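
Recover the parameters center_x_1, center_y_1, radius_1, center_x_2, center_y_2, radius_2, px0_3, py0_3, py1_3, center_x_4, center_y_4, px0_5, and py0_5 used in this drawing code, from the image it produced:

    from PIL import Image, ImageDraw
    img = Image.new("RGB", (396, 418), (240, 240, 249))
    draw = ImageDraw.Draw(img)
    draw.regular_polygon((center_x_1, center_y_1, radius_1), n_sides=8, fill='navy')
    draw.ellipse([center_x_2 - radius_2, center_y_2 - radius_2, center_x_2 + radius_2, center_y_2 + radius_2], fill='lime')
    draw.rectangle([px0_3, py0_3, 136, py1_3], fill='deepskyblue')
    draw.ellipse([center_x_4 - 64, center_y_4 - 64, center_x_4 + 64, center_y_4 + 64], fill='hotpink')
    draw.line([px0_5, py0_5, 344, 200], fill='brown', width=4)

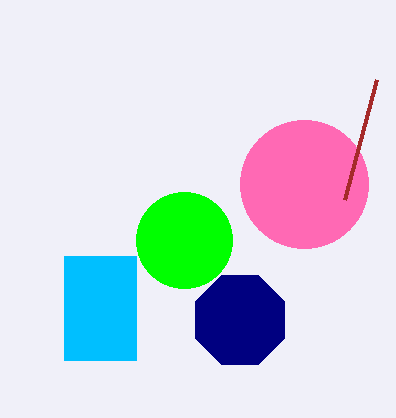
center_x_1 = 240; center_y_1 = 320; radius_1 = 48; center_x_2 = 184; center_y_2 = 240; radius_2 = 48; px0_3 = 64; py0_3 = 256; py1_3 = 360; center_x_4 = 304; center_y_4 = 184; px0_5 = 376; py0_5 = 80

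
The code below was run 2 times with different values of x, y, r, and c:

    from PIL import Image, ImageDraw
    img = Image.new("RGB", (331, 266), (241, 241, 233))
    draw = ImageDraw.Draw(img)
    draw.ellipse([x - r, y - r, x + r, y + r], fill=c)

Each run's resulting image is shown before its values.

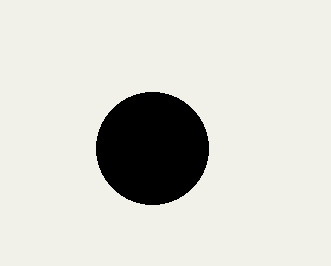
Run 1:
x = 152, y = 148, r = 56, c = 'black'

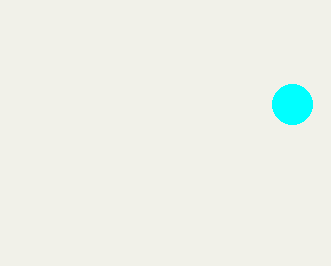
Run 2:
x = 292, y = 104, r = 20, c = 'cyan'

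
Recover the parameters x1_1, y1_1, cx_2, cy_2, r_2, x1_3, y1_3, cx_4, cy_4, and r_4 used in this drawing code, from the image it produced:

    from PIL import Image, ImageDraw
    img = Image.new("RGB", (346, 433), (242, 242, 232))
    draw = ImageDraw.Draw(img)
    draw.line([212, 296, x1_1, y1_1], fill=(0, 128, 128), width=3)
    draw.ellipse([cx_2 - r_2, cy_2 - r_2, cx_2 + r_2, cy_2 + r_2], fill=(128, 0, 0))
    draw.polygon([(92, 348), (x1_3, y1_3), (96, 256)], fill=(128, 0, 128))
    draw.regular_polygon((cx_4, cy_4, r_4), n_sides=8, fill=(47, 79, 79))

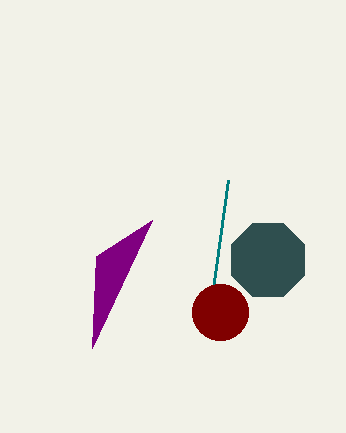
x1_1 = 228, y1_1 = 180, cx_2 = 220, cy_2 = 312, r_2 = 28, x1_3 = 152, y1_3 = 220, cx_4 = 268, cy_4 = 260, r_4 = 40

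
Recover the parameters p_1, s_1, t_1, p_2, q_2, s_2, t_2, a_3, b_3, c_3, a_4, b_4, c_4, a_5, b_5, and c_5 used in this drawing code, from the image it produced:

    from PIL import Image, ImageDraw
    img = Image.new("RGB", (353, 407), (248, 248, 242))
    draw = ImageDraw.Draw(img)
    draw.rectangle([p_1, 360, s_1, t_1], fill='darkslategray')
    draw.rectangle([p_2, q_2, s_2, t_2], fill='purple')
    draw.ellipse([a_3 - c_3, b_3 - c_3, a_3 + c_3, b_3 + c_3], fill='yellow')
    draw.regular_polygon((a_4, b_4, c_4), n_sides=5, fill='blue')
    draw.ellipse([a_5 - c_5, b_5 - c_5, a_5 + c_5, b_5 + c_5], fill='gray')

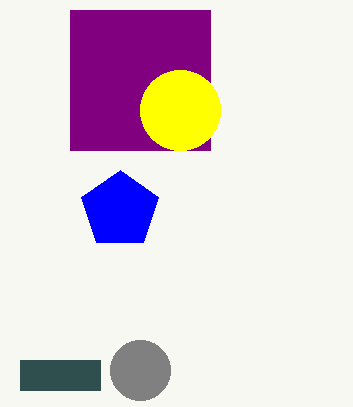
p_1 = 20
s_1 = 100
t_1 = 390
p_2 = 70
q_2 = 10
s_2 = 210
t_2 = 150
a_3 = 180
b_3 = 110
c_3 = 40
a_4 = 120
b_4 = 210
c_4 = 40
a_5 = 140
b_5 = 370
c_5 = 30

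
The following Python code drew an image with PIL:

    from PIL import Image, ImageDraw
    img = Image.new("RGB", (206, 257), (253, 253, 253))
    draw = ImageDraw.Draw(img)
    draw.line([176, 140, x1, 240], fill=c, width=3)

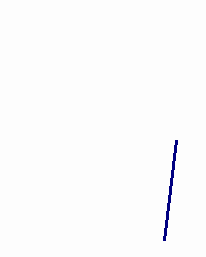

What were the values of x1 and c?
x1 = 164; c = 'navy'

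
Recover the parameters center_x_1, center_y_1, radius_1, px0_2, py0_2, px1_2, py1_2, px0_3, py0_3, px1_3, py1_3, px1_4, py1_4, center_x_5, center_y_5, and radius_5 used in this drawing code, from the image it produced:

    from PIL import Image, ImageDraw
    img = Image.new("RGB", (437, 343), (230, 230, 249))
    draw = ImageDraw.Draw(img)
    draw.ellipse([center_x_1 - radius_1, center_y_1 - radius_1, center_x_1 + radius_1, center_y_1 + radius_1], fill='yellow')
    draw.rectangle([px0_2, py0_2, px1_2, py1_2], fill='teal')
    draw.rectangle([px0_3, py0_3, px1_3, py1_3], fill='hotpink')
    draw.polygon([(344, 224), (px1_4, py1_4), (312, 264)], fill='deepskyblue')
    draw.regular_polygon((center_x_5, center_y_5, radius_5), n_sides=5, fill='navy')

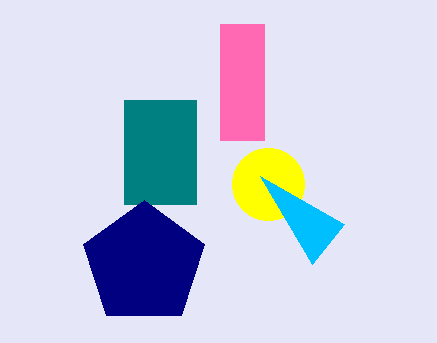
center_x_1 = 268
center_y_1 = 184
radius_1 = 36
px0_2 = 124
py0_2 = 100
px1_2 = 196
py1_2 = 204
px0_3 = 220
py0_3 = 24
px1_3 = 264
py1_3 = 140
px1_4 = 260
py1_4 = 176
center_x_5 = 144
center_y_5 = 264
radius_5 = 64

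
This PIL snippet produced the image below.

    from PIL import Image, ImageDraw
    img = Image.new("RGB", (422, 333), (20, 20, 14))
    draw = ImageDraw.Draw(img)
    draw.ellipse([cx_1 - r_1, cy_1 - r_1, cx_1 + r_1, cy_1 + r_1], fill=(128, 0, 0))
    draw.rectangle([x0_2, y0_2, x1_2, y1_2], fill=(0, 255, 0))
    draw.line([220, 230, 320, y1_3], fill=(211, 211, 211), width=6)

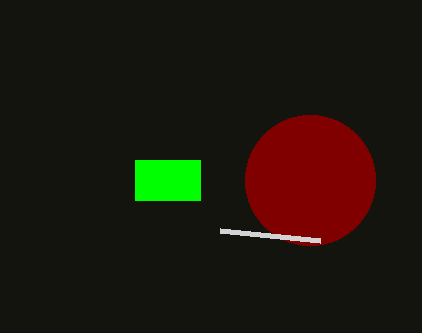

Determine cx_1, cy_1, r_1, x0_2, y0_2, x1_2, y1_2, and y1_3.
cx_1 = 310; cy_1 = 180; r_1 = 65; x0_2 = 135; y0_2 = 160; x1_2 = 200; y1_2 = 200; y1_3 = 240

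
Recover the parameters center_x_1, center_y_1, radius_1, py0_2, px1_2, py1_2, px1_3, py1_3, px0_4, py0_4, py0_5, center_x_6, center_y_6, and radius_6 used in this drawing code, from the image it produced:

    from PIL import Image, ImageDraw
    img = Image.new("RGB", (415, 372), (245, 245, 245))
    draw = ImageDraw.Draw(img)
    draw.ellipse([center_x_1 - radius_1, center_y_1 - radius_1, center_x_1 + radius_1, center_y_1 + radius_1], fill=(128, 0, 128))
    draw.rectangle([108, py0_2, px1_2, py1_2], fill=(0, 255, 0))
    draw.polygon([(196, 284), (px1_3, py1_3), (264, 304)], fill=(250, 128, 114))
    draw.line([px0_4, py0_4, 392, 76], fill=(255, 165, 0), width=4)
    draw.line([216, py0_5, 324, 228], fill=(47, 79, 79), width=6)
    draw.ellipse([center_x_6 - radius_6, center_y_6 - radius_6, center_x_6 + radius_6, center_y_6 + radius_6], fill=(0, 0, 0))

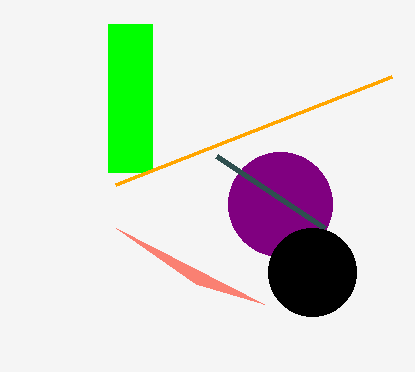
center_x_1 = 280; center_y_1 = 204; radius_1 = 52; py0_2 = 24; px1_2 = 152; py1_2 = 172; px1_3 = 116; py1_3 = 228; px0_4 = 116; py0_4 = 184; py0_5 = 156; center_x_6 = 312; center_y_6 = 272; radius_6 = 44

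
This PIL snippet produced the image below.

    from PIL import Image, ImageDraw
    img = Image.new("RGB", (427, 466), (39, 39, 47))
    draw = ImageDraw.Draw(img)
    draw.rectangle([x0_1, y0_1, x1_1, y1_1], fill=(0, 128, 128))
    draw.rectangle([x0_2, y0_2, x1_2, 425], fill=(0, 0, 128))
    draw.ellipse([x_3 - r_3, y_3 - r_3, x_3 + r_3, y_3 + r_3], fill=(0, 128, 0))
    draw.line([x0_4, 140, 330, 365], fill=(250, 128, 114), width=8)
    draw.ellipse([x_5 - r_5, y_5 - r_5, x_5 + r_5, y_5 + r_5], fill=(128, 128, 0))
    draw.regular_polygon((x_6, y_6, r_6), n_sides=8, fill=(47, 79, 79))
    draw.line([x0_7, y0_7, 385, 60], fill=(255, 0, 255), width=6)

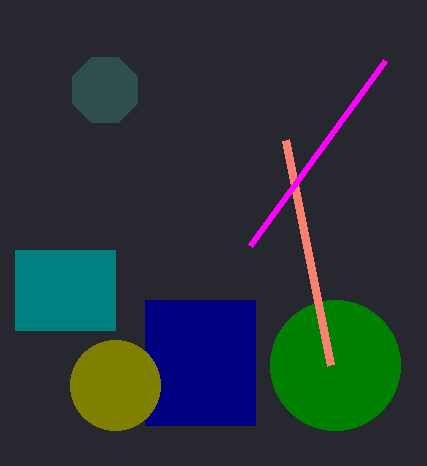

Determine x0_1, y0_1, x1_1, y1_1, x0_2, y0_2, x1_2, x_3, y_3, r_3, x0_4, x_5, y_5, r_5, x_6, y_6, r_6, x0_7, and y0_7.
x0_1 = 15; y0_1 = 250; x1_1 = 115; y1_1 = 330; x0_2 = 145; y0_2 = 300; x1_2 = 255; x_3 = 335; y_3 = 365; r_3 = 65; x0_4 = 285; x_5 = 115; y_5 = 385; r_5 = 45; x_6 = 105; y_6 = 90; r_6 = 35; x0_7 = 250; y0_7 = 245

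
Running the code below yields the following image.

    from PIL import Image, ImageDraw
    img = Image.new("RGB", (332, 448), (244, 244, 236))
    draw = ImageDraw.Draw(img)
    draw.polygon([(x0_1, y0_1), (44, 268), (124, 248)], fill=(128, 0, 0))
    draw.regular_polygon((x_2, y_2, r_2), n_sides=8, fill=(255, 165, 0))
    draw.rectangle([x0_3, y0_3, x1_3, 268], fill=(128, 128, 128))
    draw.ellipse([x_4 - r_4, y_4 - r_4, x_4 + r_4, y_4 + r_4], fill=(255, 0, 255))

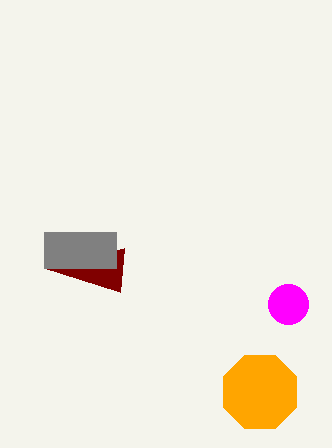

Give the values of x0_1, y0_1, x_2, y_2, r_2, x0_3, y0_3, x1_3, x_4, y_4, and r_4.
x0_1 = 120; y0_1 = 292; x_2 = 260; y_2 = 392; r_2 = 40; x0_3 = 44; y0_3 = 232; x1_3 = 116; x_4 = 288; y_4 = 304; r_4 = 20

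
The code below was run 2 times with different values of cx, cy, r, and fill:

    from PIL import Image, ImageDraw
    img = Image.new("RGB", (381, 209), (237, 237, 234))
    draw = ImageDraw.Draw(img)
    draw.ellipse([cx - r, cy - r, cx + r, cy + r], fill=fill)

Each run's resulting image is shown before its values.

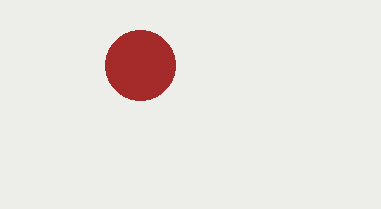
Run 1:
cx = 140; cy = 65; r = 35; fill = 'brown'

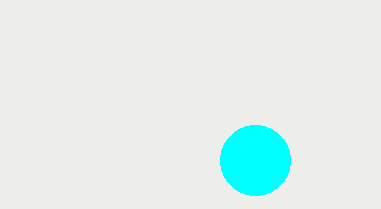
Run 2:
cx = 255; cy = 160; r = 35; fill = 'cyan'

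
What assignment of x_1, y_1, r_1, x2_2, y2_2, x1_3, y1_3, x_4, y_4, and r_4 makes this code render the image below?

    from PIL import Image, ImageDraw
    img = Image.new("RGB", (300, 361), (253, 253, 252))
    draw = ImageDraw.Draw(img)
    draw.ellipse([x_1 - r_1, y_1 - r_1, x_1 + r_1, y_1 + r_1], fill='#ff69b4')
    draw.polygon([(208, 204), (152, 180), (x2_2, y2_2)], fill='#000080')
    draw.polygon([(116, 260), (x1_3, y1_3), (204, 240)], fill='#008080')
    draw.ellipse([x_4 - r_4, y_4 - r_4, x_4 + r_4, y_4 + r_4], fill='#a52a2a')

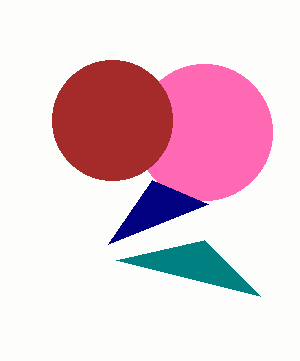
x_1 = 204
y_1 = 132
r_1 = 68
x2_2 = 108
y2_2 = 244
x1_3 = 260
y1_3 = 296
x_4 = 112
y_4 = 120
r_4 = 60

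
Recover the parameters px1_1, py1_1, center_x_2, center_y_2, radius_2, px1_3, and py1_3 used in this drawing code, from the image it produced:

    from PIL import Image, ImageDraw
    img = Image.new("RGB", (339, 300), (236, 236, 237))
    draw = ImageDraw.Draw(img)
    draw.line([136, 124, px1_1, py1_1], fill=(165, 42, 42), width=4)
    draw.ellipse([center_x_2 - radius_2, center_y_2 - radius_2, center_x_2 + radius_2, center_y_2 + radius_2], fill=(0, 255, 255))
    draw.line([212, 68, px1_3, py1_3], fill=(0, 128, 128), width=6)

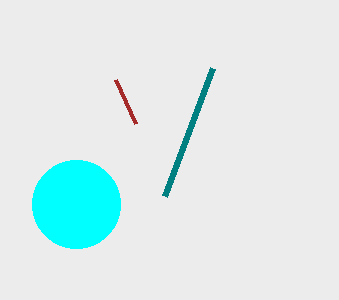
px1_1 = 116, py1_1 = 80, center_x_2 = 76, center_y_2 = 204, radius_2 = 44, px1_3 = 164, py1_3 = 196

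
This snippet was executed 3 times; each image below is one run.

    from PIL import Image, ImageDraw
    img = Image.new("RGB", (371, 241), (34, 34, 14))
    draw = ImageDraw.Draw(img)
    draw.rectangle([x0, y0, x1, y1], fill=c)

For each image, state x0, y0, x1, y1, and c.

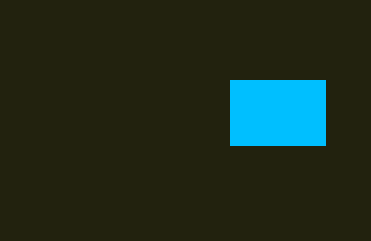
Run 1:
x0 = 230
y0 = 80
x1 = 325
y1 = 145
c = 'deepskyblue'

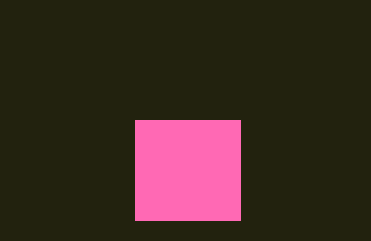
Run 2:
x0 = 135, y0 = 120, x1 = 240, y1 = 220, c = 'hotpink'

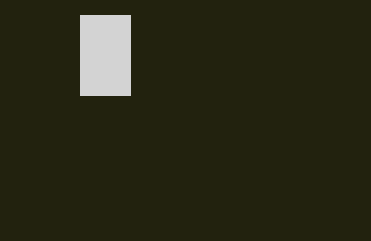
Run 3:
x0 = 80, y0 = 15, x1 = 130, y1 = 95, c = 'lightgray'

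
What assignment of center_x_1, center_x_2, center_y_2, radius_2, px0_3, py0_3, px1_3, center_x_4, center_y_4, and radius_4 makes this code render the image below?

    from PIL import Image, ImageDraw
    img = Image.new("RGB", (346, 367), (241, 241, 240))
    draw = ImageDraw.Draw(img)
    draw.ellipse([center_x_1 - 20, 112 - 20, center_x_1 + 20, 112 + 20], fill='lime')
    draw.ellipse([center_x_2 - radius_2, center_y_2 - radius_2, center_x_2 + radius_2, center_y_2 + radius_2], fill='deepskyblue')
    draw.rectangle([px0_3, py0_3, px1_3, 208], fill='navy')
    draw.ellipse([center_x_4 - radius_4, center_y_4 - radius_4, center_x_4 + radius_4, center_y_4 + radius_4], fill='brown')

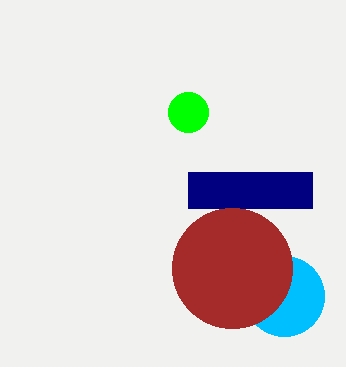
center_x_1 = 188, center_x_2 = 284, center_y_2 = 296, radius_2 = 40, px0_3 = 188, py0_3 = 172, px1_3 = 312, center_x_4 = 232, center_y_4 = 268, radius_4 = 60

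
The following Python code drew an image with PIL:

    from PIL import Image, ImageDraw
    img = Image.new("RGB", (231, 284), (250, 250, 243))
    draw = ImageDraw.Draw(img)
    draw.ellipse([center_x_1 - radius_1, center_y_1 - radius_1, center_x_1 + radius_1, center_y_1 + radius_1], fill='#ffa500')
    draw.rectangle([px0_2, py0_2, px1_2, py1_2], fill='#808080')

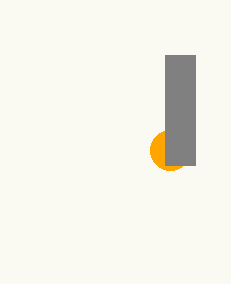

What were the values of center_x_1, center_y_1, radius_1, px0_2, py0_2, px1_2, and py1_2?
center_x_1 = 170; center_y_1 = 150; radius_1 = 20; px0_2 = 165; py0_2 = 55; px1_2 = 195; py1_2 = 165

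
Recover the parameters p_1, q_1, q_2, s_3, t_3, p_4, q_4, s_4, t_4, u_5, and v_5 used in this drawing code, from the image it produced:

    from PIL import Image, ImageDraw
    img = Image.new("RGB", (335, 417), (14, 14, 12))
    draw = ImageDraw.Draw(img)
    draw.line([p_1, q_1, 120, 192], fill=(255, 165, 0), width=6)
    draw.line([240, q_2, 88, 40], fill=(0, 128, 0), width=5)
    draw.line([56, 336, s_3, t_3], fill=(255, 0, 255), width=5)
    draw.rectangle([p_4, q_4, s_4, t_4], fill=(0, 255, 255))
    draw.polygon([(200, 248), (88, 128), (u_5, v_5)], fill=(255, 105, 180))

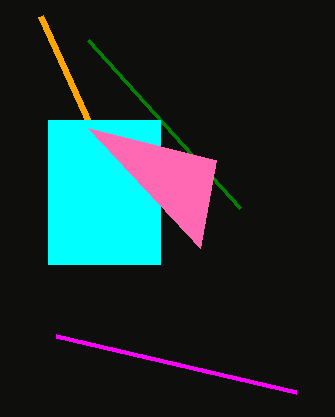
p_1 = 40; q_1 = 16; q_2 = 208; s_3 = 296; t_3 = 392; p_4 = 48; q_4 = 120; s_4 = 160; t_4 = 264; u_5 = 216; v_5 = 160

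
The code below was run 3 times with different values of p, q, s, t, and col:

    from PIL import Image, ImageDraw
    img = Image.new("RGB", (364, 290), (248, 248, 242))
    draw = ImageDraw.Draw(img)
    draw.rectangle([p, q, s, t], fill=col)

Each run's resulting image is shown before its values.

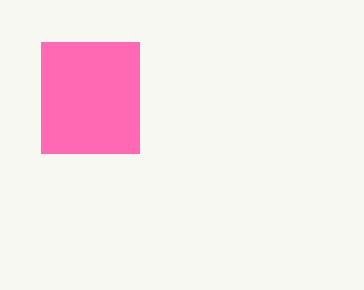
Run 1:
p = 41, q = 42, s = 139, t = 153, col = 'hotpink'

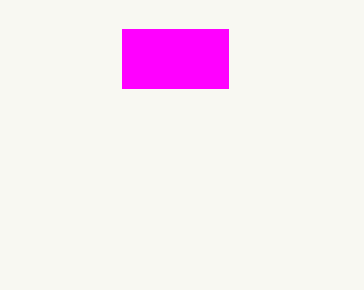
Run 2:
p = 122
q = 29
s = 228
t = 88
col = 'magenta'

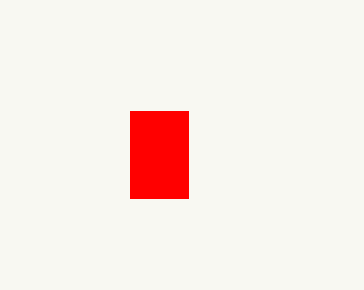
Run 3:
p = 130; q = 111; s = 188; t = 198; col = 'red'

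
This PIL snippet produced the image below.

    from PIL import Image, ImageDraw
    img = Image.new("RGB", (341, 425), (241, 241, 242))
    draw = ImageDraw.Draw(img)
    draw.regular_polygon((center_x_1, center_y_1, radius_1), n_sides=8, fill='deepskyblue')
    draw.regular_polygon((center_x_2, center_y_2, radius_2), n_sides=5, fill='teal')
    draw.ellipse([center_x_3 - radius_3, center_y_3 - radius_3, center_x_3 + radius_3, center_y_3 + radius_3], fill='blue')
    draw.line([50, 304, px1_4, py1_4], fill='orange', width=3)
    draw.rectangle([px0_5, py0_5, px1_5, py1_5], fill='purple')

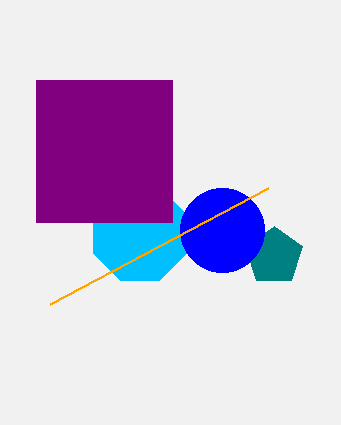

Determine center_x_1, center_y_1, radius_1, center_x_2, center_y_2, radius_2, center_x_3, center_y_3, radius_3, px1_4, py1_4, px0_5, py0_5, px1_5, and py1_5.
center_x_1 = 140; center_y_1 = 234; radius_1 = 50; center_x_2 = 274; center_y_2 = 256; radius_2 = 30; center_x_3 = 222; center_y_3 = 230; radius_3 = 42; px1_4 = 268; py1_4 = 188; px0_5 = 36; py0_5 = 80; px1_5 = 172; py1_5 = 222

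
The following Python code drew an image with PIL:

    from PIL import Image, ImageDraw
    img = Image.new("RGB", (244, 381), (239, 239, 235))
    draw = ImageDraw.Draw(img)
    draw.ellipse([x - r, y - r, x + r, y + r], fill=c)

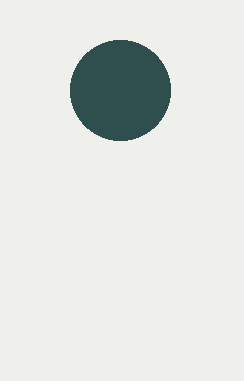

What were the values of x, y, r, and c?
x = 120
y = 90
r = 50
c = 'darkslategray'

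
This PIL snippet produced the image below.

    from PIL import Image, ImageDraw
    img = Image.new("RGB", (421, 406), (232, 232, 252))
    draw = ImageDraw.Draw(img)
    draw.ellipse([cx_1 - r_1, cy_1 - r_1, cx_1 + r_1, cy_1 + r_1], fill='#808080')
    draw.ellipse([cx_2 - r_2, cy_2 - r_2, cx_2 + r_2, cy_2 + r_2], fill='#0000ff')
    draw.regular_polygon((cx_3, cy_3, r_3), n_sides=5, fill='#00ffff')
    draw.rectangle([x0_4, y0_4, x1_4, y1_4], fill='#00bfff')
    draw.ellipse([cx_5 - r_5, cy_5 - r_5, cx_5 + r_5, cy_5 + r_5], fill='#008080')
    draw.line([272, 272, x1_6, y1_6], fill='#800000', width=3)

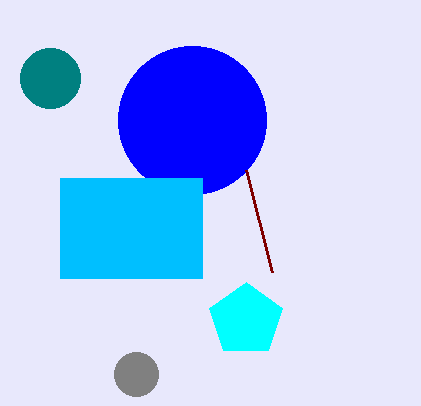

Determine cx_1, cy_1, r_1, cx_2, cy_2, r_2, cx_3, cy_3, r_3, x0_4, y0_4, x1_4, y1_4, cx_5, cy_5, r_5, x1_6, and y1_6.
cx_1 = 136, cy_1 = 374, r_1 = 22, cx_2 = 192, cy_2 = 120, r_2 = 74, cx_3 = 246, cy_3 = 320, r_3 = 38, x0_4 = 60, y0_4 = 178, x1_4 = 202, y1_4 = 278, cx_5 = 50, cy_5 = 78, r_5 = 30, x1_6 = 246, y1_6 = 170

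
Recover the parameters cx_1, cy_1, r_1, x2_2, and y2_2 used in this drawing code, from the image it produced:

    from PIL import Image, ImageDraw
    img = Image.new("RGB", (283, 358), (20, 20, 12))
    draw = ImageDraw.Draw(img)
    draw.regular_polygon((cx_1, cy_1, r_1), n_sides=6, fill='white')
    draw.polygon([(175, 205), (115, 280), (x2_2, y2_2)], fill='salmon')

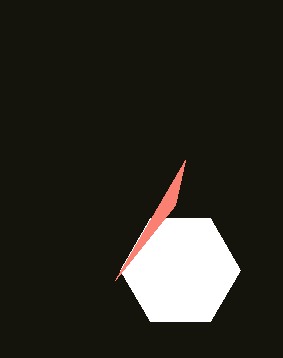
cx_1 = 180, cy_1 = 270, r_1 = 60, x2_2 = 185, y2_2 = 160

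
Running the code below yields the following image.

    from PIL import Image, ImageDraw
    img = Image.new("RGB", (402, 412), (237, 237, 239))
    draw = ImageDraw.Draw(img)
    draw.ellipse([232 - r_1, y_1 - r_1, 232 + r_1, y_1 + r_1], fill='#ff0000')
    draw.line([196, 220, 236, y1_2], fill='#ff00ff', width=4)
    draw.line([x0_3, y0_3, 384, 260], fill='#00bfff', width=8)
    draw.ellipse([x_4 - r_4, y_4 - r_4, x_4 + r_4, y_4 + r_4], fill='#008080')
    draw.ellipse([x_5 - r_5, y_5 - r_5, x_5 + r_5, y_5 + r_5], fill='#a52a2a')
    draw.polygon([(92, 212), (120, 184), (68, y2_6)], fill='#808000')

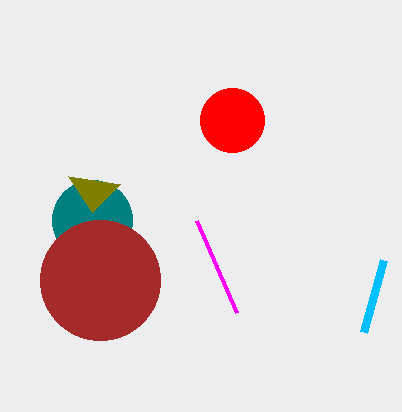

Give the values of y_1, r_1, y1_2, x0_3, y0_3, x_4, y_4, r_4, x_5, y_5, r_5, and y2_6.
y_1 = 120; r_1 = 32; y1_2 = 312; x0_3 = 364; y0_3 = 332; x_4 = 92; y_4 = 220; r_4 = 40; x_5 = 100; y_5 = 280; r_5 = 60; y2_6 = 176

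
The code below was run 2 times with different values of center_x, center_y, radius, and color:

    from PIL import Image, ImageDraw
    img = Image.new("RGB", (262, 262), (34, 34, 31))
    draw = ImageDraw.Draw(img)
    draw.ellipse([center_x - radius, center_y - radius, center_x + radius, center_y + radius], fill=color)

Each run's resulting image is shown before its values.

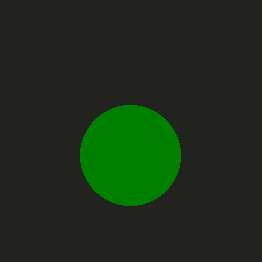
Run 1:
center_x = 130
center_y = 155
radius = 50
color = 'green'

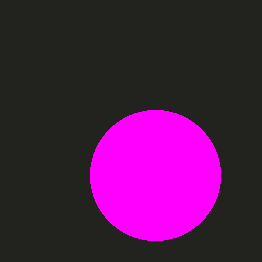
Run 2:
center_x = 155; center_y = 175; radius = 65; color = 'magenta'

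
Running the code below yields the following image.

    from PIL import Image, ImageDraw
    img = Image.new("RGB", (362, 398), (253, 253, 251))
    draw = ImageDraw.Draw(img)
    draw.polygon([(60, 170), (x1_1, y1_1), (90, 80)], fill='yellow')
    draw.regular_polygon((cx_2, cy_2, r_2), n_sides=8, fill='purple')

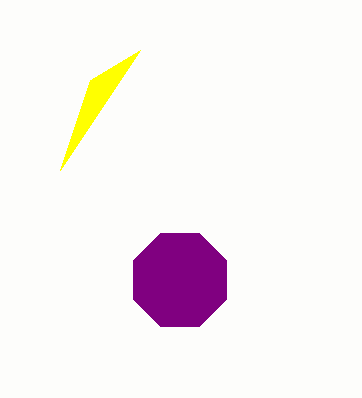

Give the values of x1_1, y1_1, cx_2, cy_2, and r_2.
x1_1 = 140, y1_1 = 50, cx_2 = 180, cy_2 = 280, r_2 = 50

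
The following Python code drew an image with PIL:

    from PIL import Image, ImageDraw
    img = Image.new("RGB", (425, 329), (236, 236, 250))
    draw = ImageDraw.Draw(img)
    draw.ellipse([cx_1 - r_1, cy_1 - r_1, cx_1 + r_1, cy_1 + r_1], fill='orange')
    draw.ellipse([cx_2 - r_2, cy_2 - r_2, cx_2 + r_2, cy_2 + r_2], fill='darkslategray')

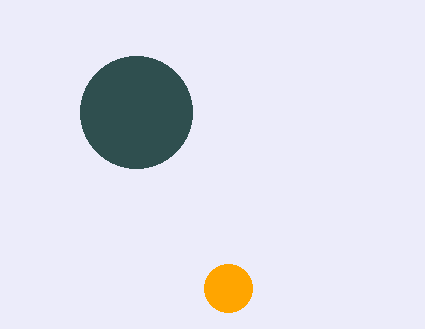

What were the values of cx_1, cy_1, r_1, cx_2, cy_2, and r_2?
cx_1 = 228, cy_1 = 288, r_1 = 24, cx_2 = 136, cy_2 = 112, r_2 = 56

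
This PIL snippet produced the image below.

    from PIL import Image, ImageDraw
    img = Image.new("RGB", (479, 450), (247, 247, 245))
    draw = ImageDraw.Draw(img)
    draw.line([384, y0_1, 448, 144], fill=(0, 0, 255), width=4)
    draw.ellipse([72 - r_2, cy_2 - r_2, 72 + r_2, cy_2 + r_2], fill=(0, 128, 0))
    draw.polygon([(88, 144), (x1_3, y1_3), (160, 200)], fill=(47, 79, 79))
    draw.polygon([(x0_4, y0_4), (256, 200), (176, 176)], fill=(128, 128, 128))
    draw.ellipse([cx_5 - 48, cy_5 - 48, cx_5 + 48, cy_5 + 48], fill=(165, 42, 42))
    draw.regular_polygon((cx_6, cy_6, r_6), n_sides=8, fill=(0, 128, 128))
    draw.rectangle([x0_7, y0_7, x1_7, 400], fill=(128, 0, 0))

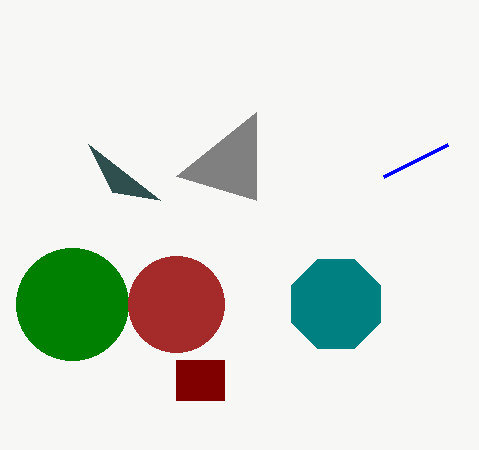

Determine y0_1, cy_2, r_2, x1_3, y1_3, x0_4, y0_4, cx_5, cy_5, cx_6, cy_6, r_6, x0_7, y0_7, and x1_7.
y0_1 = 176
cy_2 = 304
r_2 = 56
x1_3 = 112
y1_3 = 192
x0_4 = 256
y0_4 = 112
cx_5 = 176
cy_5 = 304
cx_6 = 336
cy_6 = 304
r_6 = 48
x0_7 = 176
y0_7 = 360
x1_7 = 224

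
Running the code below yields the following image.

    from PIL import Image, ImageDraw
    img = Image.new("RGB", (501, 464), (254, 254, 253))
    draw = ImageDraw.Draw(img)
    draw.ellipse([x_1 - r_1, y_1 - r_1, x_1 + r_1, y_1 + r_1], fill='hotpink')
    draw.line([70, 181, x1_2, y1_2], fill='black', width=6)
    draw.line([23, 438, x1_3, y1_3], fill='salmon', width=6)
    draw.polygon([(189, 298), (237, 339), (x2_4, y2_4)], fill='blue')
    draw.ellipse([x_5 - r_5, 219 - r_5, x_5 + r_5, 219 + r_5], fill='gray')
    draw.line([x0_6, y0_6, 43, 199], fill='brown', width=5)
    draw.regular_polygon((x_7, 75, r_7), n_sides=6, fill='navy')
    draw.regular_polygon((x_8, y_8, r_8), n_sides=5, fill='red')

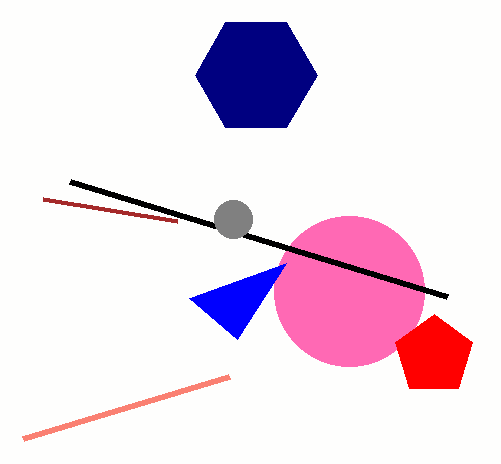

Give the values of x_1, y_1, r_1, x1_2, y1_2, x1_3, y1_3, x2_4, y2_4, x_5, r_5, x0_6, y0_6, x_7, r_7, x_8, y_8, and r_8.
x_1 = 349; y_1 = 291; r_1 = 75; x1_2 = 447; y1_2 = 296; x1_3 = 229; y1_3 = 376; x2_4 = 286; y2_4 = 263; x_5 = 233; r_5 = 19; x0_6 = 177; y0_6 = 221; x_7 = 256; r_7 = 61; x_8 = 434; y_8 = 355; r_8 = 41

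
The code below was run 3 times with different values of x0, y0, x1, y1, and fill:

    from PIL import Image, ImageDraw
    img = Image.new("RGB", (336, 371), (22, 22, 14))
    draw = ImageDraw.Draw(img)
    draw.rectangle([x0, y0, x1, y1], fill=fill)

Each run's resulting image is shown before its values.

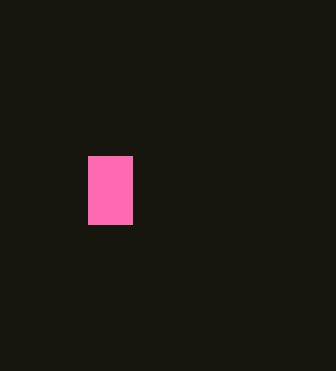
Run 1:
x0 = 88, y0 = 156, x1 = 132, y1 = 224, fill = 'hotpink'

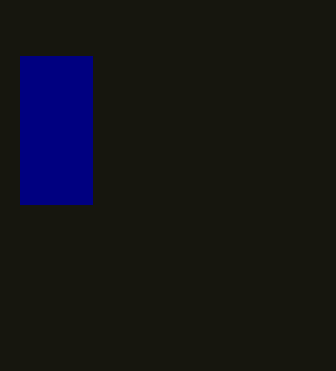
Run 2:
x0 = 20
y0 = 56
x1 = 92
y1 = 204
fill = 'navy'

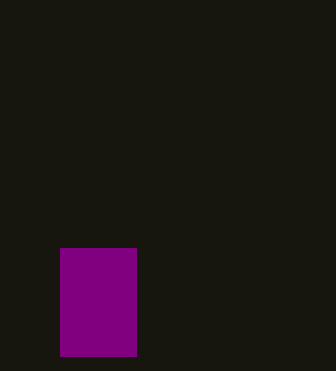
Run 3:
x0 = 60, y0 = 248, x1 = 136, y1 = 356, fill = 'purple'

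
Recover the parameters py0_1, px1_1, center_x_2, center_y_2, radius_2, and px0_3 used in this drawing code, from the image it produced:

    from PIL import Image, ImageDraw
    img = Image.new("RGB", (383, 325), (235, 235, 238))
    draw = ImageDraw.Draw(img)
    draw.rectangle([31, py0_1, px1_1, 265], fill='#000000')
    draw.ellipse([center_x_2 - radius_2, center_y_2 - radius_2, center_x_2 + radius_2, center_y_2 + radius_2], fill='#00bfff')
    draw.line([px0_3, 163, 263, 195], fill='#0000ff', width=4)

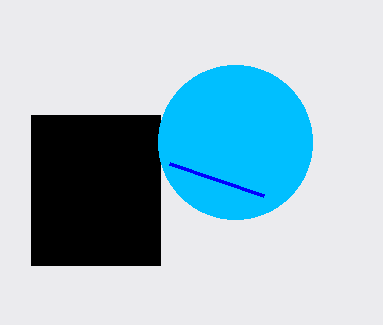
py0_1 = 115, px1_1 = 160, center_x_2 = 235, center_y_2 = 142, radius_2 = 77, px0_3 = 169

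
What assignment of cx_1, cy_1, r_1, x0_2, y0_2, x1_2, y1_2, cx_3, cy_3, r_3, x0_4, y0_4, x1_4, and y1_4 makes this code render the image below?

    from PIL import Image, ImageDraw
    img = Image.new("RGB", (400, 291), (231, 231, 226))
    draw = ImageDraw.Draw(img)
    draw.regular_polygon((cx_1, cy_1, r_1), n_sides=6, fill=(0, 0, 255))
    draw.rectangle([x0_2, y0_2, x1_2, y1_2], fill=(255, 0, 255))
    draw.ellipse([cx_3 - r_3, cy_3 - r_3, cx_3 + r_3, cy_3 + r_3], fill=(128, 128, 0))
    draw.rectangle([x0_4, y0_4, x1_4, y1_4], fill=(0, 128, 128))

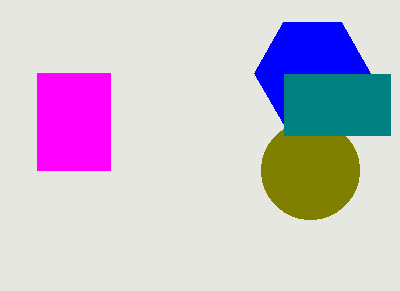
cx_1 = 312; cy_1 = 73; r_1 = 58; x0_2 = 37; y0_2 = 73; x1_2 = 110; y1_2 = 170; cx_3 = 310; cy_3 = 170; r_3 = 49; x0_4 = 284; y0_4 = 74; x1_4 = 390; y1_4 = 135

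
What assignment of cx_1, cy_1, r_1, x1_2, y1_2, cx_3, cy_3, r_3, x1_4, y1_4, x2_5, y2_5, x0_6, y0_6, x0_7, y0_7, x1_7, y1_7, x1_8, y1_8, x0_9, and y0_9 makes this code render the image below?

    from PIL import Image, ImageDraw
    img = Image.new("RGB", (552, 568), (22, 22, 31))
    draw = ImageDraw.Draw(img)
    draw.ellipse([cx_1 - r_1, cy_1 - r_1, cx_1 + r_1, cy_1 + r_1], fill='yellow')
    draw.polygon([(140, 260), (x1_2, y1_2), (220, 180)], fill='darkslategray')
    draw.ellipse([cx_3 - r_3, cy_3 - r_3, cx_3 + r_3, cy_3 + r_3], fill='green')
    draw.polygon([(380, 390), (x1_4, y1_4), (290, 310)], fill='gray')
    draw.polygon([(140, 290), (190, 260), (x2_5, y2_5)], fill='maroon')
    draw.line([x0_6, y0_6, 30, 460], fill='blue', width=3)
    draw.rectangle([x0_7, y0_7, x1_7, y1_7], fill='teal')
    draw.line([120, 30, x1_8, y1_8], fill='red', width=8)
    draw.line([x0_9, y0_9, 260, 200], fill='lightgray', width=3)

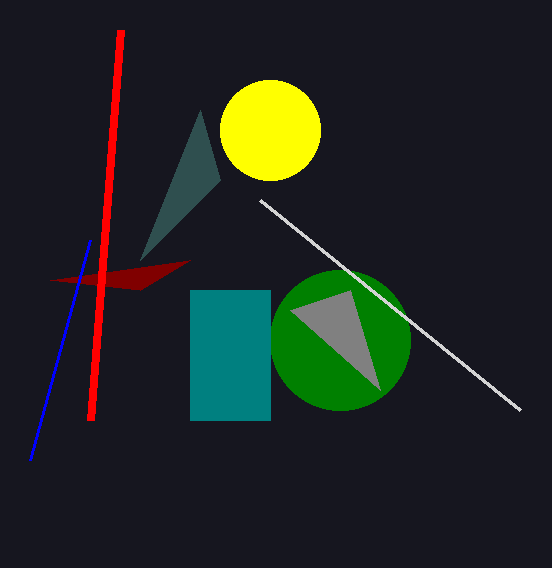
cx_1 = 270
cy_1 = 130
r_1 = 50
x1_2 = 200
y1_2 = 110
cx_3 = 340
cy_3 = 340
r_3 = 70
x1_4 = 350
y1_4 = 290
x2_5 = 50
y2_5 = 280
x0_6 = 90
y0_6 = 240
x0_7 = 190
y0_7 = 290
x1_7 = 270
y1_7 = 420
x1_8 = 90
y1_8 = 420
x0_9 = 520
y0_9 = 410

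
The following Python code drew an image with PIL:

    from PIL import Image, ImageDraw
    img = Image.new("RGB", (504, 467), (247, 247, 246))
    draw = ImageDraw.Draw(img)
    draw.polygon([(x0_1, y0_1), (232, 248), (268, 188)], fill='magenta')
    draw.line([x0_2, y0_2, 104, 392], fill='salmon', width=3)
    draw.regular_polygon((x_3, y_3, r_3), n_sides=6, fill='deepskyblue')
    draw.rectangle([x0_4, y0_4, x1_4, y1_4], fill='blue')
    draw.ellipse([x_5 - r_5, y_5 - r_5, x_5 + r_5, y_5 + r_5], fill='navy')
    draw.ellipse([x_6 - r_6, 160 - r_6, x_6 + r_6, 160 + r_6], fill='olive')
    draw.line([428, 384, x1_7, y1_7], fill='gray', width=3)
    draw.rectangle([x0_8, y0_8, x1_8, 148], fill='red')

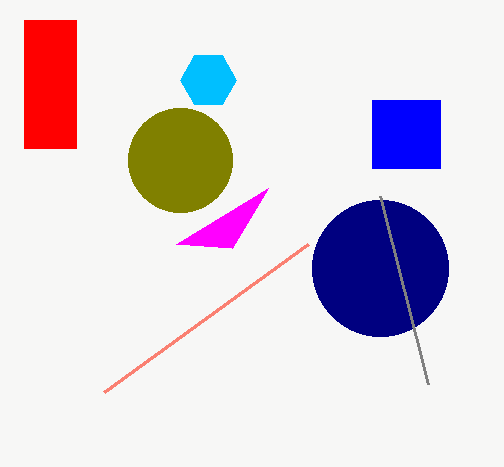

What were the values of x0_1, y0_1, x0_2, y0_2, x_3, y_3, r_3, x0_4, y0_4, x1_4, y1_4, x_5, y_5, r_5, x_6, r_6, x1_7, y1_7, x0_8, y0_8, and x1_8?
x0_1 = 176, y0_1 = 244, x0_2 = 308, y0_2 = 244, x_3 = 208, y_3 = 80, r_3 = 28, x0_4 = 372, y0_4 = 100, x1_4 = 440, y1_4 = 168, x_5 = 380, y_5 = 268, r_5 = 68, x_6 = 180, r_6 = 52, x1_7 = 380, y1_7 = 196, x0_8 = 24, y0_8 = 20, x1_8 = 76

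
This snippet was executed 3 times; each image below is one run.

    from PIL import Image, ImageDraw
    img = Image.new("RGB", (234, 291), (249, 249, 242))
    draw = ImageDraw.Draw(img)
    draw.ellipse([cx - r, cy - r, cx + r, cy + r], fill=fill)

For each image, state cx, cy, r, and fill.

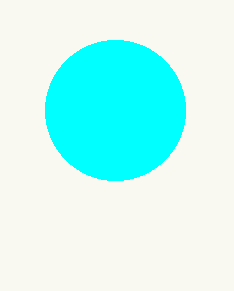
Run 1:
cx = 115
cy = 110
r = 70
fill = 'cyan'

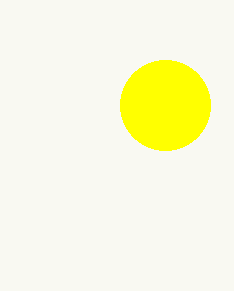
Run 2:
cx = 165; cy = 105; r = 45; fill = 'yellow'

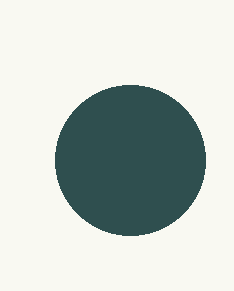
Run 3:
cx = 130, cy = 160, r = 75, fill = 'darkslategray'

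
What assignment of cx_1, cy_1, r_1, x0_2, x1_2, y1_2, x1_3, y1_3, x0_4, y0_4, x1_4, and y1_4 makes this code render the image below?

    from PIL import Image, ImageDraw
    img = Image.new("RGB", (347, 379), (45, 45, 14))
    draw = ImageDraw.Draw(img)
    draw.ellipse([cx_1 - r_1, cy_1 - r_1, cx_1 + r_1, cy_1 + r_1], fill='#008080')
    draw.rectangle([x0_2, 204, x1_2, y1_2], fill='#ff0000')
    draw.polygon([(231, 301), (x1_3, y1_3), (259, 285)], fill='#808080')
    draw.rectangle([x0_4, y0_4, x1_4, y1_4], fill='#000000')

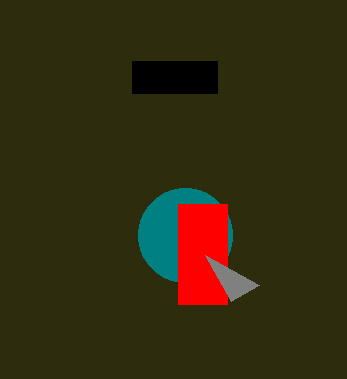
cx_1 = 185
cy_1 = 235
r_1 = 47
x0_2 = 178
x1_2 = 227
y1_2 = 304
x1_3 = 205
y1_3 = 255
x0_4 = 132
y0_4 = 61
x1_4 = 217
y1_4 = 93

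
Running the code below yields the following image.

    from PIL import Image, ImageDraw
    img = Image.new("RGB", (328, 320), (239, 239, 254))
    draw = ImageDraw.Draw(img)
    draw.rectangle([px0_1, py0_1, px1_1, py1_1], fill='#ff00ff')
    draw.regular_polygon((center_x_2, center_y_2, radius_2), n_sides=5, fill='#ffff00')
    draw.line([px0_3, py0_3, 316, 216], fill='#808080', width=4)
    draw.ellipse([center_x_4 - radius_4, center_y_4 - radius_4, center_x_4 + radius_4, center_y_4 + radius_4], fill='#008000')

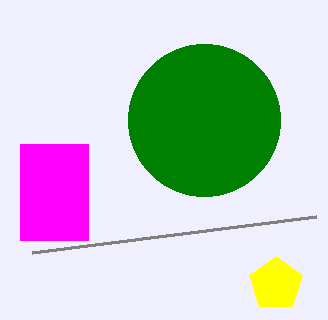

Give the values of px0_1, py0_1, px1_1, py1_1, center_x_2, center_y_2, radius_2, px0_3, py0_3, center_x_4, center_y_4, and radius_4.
px0_1 = 20, py0_1 = 144, px1_1 = 88, py1_1 = 240, center_x_2 = 276, center_y_2 = 284, radius_2 = 28, px0_3 = 32, py0_3 = 252, center_x_4 = 204, center_y_4 = 120, radius_4 = 76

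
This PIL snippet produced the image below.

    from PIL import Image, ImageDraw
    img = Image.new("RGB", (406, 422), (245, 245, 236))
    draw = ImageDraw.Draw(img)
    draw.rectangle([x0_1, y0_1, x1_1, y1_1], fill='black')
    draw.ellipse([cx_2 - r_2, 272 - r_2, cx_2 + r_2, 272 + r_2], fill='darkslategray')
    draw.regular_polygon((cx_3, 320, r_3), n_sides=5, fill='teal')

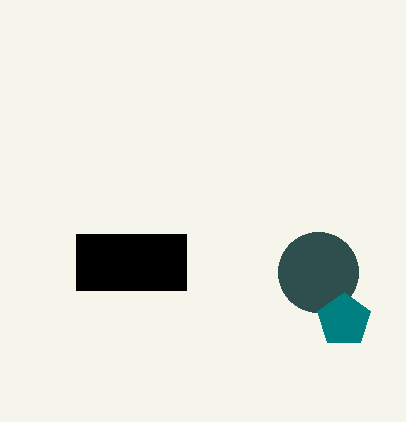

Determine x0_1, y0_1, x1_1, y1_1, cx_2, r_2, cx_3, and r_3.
x0_1 = 76; y0_1 = 234; x1_1 = 186; y1_1 = 290; cx_2 = 318; r_2 = 40; cx_3 = 344; r_3 = 28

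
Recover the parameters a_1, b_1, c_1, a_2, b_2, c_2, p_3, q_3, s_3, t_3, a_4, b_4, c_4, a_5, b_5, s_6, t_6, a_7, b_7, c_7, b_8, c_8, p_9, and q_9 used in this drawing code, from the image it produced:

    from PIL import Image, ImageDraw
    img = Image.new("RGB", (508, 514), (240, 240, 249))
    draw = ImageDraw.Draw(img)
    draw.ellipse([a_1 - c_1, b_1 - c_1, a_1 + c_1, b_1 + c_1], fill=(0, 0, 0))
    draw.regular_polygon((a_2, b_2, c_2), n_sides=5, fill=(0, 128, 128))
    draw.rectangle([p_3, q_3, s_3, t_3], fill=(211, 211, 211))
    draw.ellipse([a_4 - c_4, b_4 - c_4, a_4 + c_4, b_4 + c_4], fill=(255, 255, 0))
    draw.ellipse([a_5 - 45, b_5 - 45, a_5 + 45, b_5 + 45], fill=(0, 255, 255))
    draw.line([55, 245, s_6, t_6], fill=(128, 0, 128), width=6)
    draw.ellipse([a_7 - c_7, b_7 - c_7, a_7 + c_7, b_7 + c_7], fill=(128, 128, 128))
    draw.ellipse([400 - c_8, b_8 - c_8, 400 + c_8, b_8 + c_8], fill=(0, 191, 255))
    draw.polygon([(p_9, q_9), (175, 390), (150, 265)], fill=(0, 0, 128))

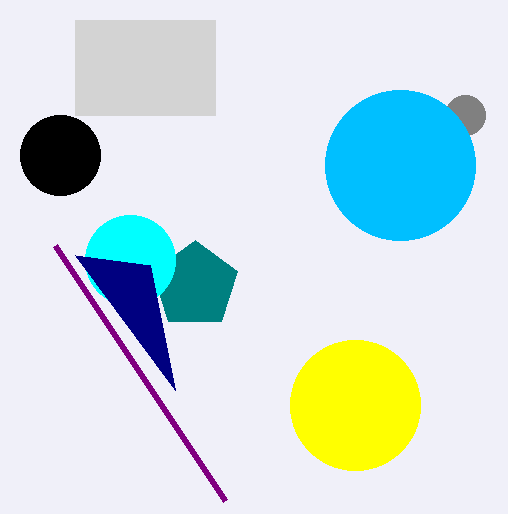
a_1 = 60, b_1 = 155, c_1 = 40, a_2 = 195, b_2 = 285, c_2 = 45, p_3 = 75, q_3 = 20, s_3 = 215, t_3 = 115, a_4 = 355, b_4 = 405, c_4 = 65, a_5 = 130, b_5 = 260, s_6 = 225, t_6 = 500, a_7 = 465, b_7 = 115, c_7 = 20, b_8 = 165, c_8 = 75, p_9 = 75, q_9 = 255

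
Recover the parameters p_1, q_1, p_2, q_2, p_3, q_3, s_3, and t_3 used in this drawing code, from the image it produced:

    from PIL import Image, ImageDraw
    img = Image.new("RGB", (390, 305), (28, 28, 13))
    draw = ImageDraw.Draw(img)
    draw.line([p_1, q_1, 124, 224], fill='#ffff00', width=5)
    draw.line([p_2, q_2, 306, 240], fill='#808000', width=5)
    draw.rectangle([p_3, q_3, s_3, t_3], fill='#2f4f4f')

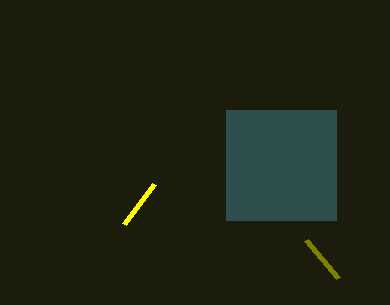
p_1 = 154
q_1 = 184
p_2 = 338
q_2 = 278
p_3 = 226
q_3 = 110
s_3 = 336
t_3 = 220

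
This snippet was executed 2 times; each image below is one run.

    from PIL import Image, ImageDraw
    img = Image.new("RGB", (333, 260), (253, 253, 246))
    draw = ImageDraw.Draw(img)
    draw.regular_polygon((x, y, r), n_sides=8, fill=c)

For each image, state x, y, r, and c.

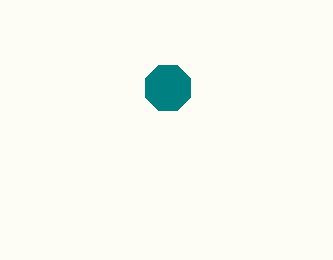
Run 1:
x = 168
y = 88
r = 24
c = 'teal'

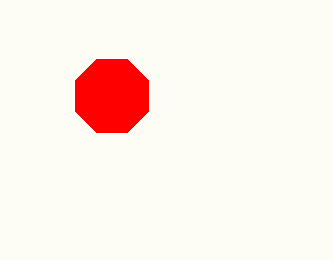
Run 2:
x = 112; y = 96; r = 40; c = 'red'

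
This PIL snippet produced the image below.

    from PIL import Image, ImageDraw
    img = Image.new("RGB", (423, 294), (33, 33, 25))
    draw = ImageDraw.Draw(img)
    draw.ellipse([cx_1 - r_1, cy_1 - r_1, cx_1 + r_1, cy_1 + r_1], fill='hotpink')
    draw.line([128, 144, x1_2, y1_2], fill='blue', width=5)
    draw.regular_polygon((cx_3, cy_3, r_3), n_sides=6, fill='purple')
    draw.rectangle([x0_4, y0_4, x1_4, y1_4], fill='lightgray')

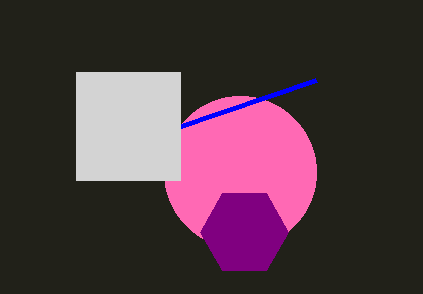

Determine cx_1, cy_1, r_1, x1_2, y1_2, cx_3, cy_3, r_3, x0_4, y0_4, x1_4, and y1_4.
cx_1 = 240
cy_1 = 172
r_1 = 76
x1_2 = 316
y1_2 = 80
cx_3 = 244
cy_3 = 232
r_3 = 44
x0_4 = 76
y0_4 = 72
x1_4 = 180
y1_4 = 180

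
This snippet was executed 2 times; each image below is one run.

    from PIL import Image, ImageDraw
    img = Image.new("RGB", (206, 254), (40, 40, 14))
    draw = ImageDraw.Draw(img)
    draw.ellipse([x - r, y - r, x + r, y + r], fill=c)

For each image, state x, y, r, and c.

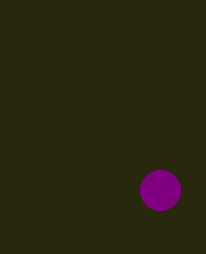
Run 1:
x = 160; y = 190; r = 20; c = 'purple'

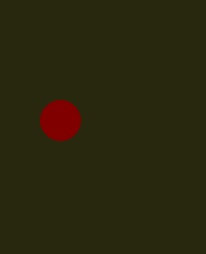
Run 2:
x = 60; y = 120; r = 20; c = 'maroon'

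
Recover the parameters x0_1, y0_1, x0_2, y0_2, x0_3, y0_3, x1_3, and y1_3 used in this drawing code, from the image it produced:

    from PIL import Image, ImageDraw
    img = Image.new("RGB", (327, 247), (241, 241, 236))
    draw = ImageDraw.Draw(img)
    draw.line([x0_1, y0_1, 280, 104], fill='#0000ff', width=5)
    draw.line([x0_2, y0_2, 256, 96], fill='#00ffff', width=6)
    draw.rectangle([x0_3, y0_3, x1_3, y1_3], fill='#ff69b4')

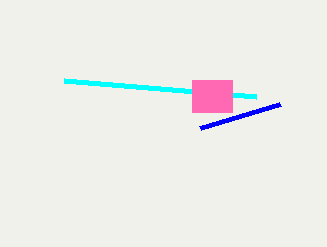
x0_1 = 200; y0_1 = 128; x0_2 = 64; y0_2 = 80; x0_3 = 192; y0_3 = 80; x1_3 = 232; y1_3 = 112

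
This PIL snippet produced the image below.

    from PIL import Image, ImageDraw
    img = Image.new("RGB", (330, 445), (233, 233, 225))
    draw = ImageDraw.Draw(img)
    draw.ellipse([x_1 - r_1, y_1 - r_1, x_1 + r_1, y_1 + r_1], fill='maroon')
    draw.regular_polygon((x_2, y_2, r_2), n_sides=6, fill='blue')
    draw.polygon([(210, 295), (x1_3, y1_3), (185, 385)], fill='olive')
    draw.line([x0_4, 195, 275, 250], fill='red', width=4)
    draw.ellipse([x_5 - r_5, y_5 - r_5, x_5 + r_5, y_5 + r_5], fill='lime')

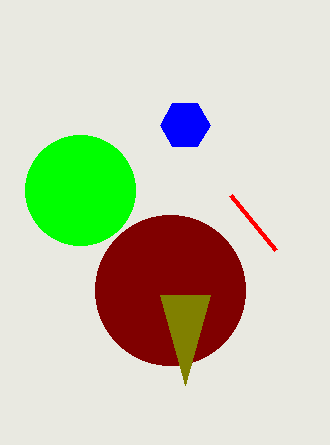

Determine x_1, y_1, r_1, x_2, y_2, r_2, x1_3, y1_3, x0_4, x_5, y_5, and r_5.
x_1 = 170; y_1 = 290; r_1 = 75; x_2 = 185; y_2 = 125; r_2 = 25; x1_3 = 160; y1_3 = 295; x0_4 = 230; x_5 = 80; y_5 = 190; r_5 = 55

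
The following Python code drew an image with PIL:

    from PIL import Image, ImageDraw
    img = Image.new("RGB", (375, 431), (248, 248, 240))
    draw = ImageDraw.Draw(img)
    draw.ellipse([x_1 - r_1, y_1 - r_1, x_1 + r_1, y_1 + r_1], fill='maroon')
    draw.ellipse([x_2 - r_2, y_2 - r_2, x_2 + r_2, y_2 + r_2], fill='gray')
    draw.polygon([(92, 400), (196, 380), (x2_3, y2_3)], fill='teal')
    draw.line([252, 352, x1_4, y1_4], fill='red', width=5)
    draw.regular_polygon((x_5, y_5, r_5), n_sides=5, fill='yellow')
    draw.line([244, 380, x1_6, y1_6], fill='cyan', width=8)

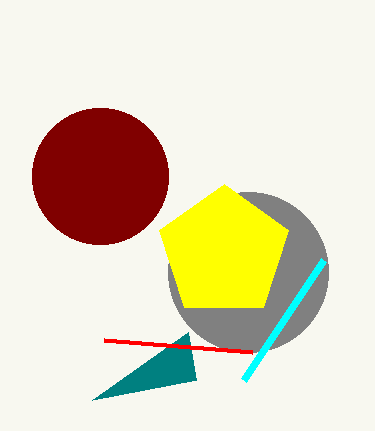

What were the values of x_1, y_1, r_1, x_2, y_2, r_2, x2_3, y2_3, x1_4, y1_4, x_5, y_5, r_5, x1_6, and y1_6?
x_1 = 100, y_1 = 176, r_1 = 68, x_2 = 248, y_2 = 272, r_2 = 80, x2_3 = 188, y2_3 = 332, x1_4 = 104, y1_4 = 340, x_5 = 224, y_5 = 252, r_5 = 68, x1_6 = 324, y1_6 = 260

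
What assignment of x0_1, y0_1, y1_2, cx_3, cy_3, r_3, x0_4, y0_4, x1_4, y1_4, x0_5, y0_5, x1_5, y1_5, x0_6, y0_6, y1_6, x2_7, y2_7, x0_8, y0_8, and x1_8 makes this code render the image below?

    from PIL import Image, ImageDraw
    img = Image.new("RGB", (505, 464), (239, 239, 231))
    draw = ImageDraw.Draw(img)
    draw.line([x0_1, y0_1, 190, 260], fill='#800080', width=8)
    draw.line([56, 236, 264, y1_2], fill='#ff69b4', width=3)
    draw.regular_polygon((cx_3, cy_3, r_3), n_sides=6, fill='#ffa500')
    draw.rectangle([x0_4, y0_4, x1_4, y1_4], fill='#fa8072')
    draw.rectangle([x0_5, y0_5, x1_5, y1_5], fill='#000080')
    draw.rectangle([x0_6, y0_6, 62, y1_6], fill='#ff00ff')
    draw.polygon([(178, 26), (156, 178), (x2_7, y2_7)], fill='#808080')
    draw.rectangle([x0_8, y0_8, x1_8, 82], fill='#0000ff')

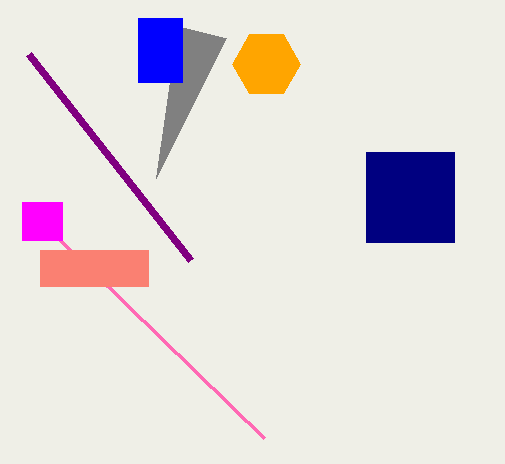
x0_1 = 28, y0_1 = 54, y1_2 = 438, cx_3 = 266, cy_3 = 64, r_3 = 34, x0_4 = 40, y0_4 = 250, x1_4 = 148, y1_4 = 286, x0_5 = 366, y0_5 = 152, x1_5 = 454, y1_5 = 242, x0_6 = 22, y0_6 = 202, y1_6 = 240, x2_7 = 226, y2_7 = 38, x0_8 = 138, y0_8 = 18, x1_8 = 182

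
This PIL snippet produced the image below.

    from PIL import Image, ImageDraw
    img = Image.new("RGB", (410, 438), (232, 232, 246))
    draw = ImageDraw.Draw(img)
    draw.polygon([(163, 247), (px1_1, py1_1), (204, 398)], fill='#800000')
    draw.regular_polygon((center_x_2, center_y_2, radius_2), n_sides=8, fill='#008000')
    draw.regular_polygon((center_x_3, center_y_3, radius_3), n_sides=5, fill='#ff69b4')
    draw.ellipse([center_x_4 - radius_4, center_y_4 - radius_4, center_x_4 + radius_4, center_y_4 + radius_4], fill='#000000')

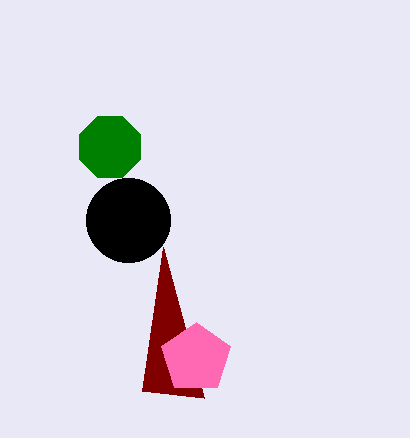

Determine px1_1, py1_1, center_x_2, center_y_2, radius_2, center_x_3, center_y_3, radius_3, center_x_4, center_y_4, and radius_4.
px1_1 = 142
py1_1 = 391
center_x_2 = 110
center_y_2 = 147
radius_2 = 33
center_x_3 = 196
center_y_3 = 358
radius_3 = 36
center_x_4 = 128
center_y_4 = 220
radius_4 = 42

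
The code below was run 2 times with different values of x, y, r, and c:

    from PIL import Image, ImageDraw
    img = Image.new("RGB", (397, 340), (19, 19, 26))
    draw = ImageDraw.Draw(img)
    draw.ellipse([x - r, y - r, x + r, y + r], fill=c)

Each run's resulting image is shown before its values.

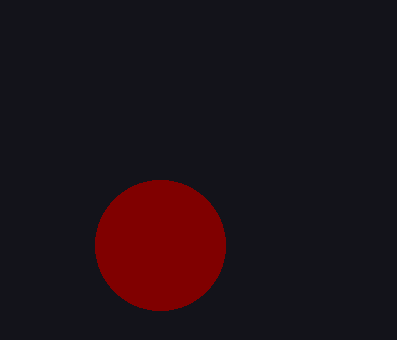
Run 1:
x = 160; y = 245; r = 65; c = 'maroon'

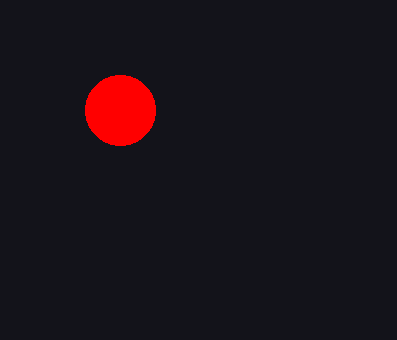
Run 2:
x = 120; y = 110; r = 35; c = 'red'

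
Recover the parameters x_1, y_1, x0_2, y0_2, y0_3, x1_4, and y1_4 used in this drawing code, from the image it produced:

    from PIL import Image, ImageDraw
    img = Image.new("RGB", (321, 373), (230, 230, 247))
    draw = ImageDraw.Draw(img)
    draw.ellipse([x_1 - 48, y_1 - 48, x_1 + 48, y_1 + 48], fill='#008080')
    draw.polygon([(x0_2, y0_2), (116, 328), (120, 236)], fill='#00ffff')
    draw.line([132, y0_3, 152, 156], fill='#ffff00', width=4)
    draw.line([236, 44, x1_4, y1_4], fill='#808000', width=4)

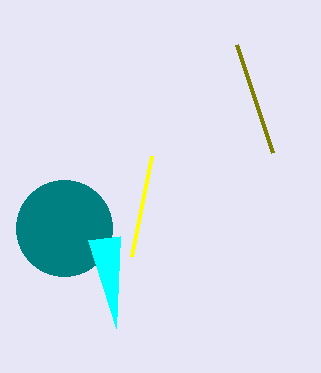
x_1 = 64, y_1 = 228, x0_2 = 88, y0_2 = 240, y0_3 = 256, x1_4 = 272, y1_4 = 152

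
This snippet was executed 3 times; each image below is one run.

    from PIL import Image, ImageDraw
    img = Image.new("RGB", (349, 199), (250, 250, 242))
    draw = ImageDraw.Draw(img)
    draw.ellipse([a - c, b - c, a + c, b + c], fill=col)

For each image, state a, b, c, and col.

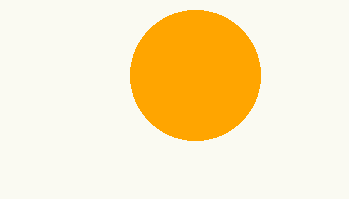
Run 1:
a = 195, b = 75, c = 65, col = 'orange'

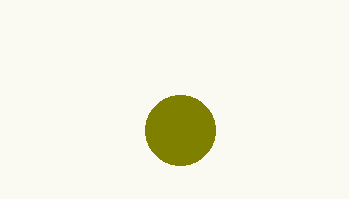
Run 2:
a = 180; b = 130; c = 35; col = 'olive'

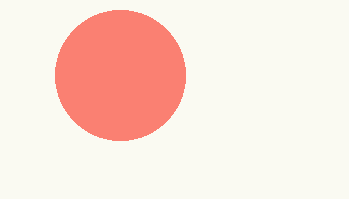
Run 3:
a = 120; b = 75; c = 65; col = 'salmon'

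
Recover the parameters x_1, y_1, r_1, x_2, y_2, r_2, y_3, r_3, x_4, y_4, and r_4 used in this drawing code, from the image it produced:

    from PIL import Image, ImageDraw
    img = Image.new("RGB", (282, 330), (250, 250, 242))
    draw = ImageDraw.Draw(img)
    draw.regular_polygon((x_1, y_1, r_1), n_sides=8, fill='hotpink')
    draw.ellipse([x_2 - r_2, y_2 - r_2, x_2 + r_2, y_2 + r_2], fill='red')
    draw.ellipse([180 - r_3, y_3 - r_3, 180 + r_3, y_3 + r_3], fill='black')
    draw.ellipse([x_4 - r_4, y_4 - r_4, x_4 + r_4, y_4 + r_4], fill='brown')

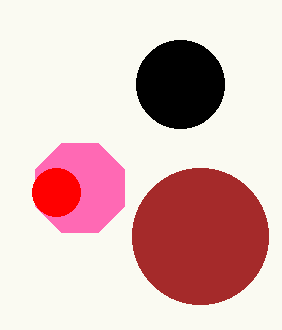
x_1 = 80, y_1 = 188, r_1 = 48, x_2 = 56, y_2 = 192, r_2 = 24, y_3 = 84, r_3 = 44, x_4 = 200, y_4 = 236, r_4 = 68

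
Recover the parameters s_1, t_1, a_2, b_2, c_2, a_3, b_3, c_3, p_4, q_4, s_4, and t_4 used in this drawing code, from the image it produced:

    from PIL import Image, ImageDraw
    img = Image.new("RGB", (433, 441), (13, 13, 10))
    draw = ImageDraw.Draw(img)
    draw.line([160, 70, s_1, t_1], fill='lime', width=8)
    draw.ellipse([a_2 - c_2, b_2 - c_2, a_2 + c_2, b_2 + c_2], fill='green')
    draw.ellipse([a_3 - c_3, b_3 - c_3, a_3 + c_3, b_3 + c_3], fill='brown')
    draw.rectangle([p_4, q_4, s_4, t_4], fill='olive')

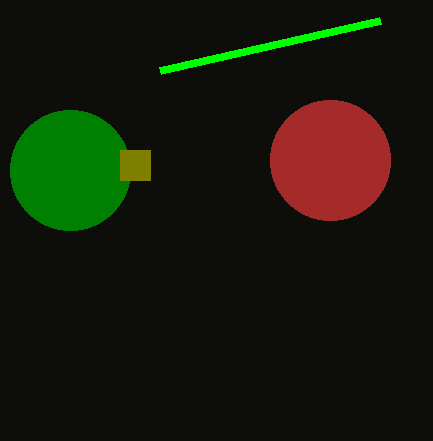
s_1 = 380; t_1 = 20; a_2 = 70; b_2 = 170; c_2 = 60; a_3 = 330; b_3 = 160; c_3 = 60; p_4 = 120; q_4 = 150; s_4 = 150; t_4 = 180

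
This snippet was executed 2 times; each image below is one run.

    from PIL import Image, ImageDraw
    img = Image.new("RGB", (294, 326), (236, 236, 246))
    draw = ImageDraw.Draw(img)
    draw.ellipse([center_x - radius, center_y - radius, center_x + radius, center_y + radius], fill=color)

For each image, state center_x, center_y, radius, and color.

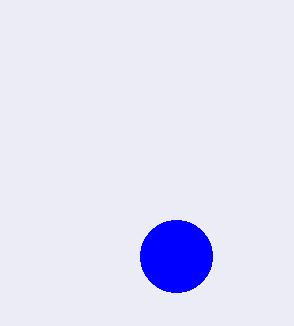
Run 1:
center_x = 176; center_y = 256; radius = 36; color = 'blue'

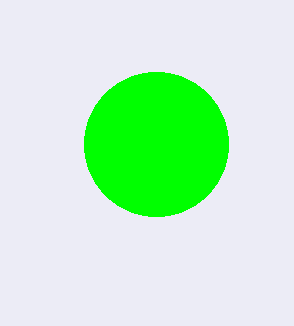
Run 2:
center_x = 156
center_y = 144
radius = 72
color = 'lime'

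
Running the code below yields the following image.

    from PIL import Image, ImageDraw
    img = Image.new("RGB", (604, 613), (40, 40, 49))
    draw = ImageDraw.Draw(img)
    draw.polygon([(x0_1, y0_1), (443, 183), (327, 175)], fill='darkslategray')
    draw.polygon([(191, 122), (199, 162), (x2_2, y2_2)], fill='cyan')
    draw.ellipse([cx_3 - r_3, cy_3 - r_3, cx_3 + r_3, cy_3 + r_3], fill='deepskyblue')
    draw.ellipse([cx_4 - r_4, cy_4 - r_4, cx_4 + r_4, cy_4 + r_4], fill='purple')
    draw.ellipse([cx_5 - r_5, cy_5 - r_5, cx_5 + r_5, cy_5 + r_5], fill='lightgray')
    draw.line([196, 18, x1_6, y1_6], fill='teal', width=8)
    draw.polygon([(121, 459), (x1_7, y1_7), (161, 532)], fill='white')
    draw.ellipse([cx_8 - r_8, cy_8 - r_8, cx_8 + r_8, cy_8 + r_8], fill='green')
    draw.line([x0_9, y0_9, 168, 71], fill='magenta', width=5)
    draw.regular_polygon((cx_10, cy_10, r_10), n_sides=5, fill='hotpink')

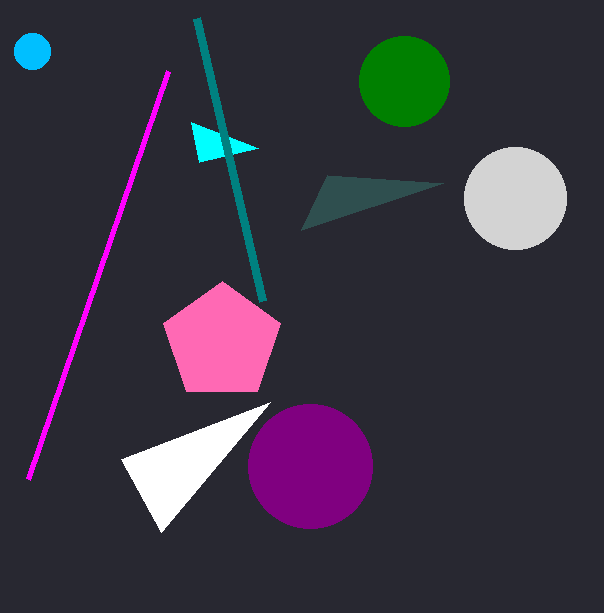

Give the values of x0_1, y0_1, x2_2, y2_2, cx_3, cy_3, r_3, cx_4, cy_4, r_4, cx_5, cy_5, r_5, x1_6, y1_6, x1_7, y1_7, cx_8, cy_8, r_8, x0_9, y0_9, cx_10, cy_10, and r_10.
x0_1 = 301; y0_1 = 230; x2_2 = 258; y2_2 = 148; cx_3 = 32; cy_3 = 51; r_3 = 18; cx_4 = 310; cy_4 = 466; r_4 = 62; cx_5 = 515; cy_5 = 198; r_5 = 51; x1_6 = 262; y1_6 = 301; x1_7 = 270; y1_7 = 402; cx_8 = 404; cy_8 = 81; r_8 = 45; x0_9 = 28; y0_9 = 479; cx_10 = 222; cy_10 = 342; r_10 = 61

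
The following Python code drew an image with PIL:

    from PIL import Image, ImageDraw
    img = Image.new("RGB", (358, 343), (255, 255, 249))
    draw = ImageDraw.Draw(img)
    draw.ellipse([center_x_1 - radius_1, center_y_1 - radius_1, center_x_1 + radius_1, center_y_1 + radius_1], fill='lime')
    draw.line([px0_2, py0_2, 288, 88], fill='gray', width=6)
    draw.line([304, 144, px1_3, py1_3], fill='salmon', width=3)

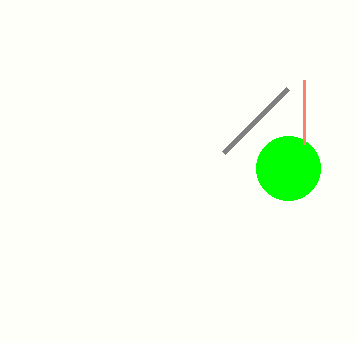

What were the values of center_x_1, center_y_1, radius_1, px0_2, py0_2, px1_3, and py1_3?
center_x_1 = 288
center_y_1 = 168
radius_1 = 32
px0_2 = 224
py0_2 = 152
px1_3 = 304
py1_3 = 80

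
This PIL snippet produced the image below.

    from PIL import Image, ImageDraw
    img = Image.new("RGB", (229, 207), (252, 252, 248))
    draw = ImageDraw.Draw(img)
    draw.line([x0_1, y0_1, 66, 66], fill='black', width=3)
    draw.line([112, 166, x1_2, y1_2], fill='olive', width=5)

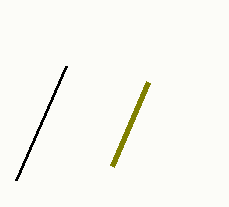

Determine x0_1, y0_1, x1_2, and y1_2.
x0_1 = 16; y0_1 = 180; x1_2 = 148; y1_2 = 82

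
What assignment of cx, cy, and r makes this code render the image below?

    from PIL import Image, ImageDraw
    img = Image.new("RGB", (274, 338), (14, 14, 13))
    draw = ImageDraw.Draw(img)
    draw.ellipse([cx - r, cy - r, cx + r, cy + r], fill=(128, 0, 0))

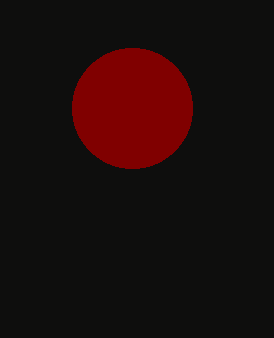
cx = 132
cy = 108
r = 60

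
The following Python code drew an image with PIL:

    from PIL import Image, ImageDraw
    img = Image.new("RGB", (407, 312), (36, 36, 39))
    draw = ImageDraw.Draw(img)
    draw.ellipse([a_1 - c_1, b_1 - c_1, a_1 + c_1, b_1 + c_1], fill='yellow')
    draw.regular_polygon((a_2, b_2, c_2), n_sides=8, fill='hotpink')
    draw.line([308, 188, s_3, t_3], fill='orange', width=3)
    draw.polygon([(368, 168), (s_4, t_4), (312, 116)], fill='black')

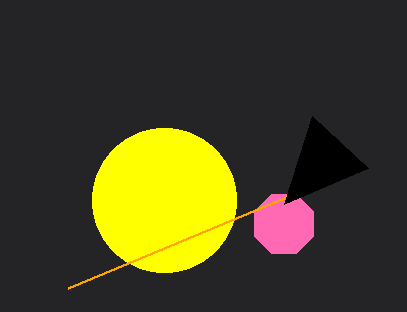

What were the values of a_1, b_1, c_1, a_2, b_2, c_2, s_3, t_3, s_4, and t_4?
a_1 = 164, b_1 = 200, c_1 = 72, a_2 = 284, b_2 = 224, c_2 = 32, s_3 = 68, t_3 = 288, s_4 = 284, t_4 = 204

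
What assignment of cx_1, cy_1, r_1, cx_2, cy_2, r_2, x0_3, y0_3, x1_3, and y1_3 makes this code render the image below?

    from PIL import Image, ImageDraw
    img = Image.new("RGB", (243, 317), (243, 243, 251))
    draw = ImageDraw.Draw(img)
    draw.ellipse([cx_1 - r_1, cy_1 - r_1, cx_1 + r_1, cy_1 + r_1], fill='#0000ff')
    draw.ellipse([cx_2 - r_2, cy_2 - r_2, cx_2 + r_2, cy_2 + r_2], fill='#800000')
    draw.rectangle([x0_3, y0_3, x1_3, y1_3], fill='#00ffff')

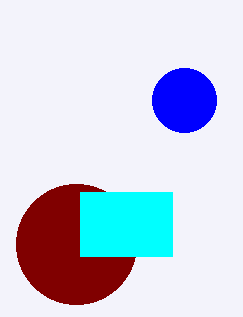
cx_1 = 184
cy_1 = 100
r_1 = 32
cx_2 = 76
cy_2 = 244
r_2 = 60
x0_3 = 80
y0_3 = 192
x1_3 = 172
y1_3 = 256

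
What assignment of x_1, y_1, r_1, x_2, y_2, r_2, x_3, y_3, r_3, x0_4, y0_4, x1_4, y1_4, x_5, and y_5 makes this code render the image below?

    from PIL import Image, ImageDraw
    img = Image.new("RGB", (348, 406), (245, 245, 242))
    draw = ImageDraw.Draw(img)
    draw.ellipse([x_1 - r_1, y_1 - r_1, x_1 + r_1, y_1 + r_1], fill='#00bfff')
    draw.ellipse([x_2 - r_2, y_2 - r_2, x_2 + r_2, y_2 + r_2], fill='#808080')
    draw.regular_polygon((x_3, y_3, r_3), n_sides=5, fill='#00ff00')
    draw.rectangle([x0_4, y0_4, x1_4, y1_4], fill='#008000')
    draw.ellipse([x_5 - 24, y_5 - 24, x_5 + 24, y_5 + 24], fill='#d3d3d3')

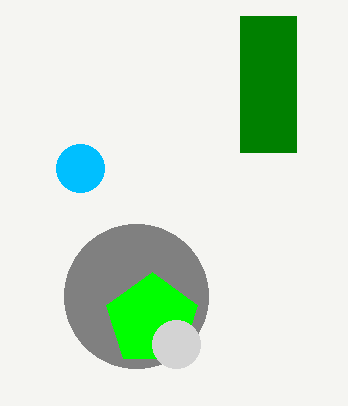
x_1 = 80
y_1 = 168
r_1 = 24
x_2 = 136
y_2 = 296
r_2 = 72
x_3 = 152
y_3 = 320
r_3 = 48
x0_4 = 240
y0_4 = 16
x1_4 = 296
y1_4 = 152
x_5 = 176
y_5 = 344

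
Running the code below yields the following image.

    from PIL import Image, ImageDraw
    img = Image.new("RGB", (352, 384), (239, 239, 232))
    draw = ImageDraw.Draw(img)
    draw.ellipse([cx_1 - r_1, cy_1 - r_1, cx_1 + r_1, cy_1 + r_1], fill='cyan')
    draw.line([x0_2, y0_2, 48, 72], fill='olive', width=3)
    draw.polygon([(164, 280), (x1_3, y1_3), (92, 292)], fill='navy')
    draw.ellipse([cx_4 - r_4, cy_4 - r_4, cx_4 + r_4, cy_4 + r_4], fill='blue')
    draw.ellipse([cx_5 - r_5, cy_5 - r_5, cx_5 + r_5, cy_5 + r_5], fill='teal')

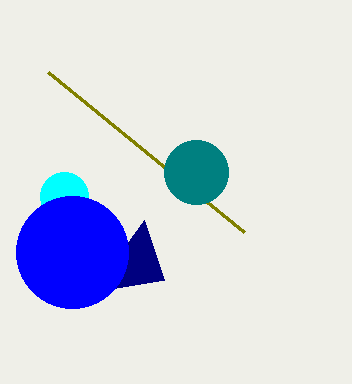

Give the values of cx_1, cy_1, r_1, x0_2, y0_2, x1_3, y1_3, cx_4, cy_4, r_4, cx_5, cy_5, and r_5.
cx_1 = 64, cy_1 = 196, r_1 = 24, x0_2 = 244, y0_2 = 232, x1_3 = 144, y1_3 = 220, cx_4 = 72, cy_4 = 252, r_4 = 56, cx_5 = 196, cy_5 = 172, r_5 = 32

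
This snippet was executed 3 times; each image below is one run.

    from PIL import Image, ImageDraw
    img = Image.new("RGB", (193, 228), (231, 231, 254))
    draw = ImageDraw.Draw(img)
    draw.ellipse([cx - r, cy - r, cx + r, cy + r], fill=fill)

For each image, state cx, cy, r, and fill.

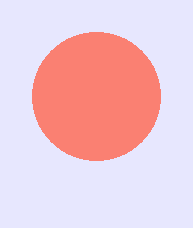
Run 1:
cx = 96
cy = 96
r = 64
fill = 'salmon'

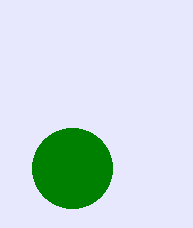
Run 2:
cx = 72; cy = 168; r = 40; fill = 'green'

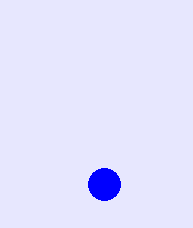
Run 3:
cx = 104, cy = 184, r = 16, fill = 'blue'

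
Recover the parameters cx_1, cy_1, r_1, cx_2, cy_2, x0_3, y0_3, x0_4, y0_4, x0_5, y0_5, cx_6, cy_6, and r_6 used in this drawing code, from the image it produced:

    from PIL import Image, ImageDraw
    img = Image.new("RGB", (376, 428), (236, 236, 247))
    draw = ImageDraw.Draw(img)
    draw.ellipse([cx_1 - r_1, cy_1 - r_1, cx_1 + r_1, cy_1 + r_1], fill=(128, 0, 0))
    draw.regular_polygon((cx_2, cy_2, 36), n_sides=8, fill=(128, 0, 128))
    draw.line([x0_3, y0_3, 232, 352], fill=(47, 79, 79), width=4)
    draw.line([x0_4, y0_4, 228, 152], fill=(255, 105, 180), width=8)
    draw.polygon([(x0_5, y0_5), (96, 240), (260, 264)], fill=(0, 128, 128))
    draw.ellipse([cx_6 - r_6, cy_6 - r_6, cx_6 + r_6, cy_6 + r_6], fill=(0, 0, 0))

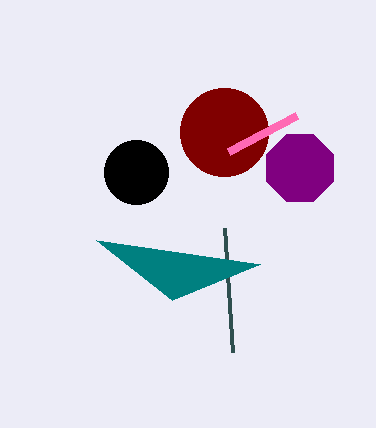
cx_1 = 224
cy_1 = 132
r_1 = 44
cx_2 = 300
cy_2 = 168
x0_3 = 224
y0_3 = 228
x0_4 = 296
y0_4 = 116
x0_5 = 172
y0_5 = 300
cx_6 = 136
cy_6 = 172
r_6 = 32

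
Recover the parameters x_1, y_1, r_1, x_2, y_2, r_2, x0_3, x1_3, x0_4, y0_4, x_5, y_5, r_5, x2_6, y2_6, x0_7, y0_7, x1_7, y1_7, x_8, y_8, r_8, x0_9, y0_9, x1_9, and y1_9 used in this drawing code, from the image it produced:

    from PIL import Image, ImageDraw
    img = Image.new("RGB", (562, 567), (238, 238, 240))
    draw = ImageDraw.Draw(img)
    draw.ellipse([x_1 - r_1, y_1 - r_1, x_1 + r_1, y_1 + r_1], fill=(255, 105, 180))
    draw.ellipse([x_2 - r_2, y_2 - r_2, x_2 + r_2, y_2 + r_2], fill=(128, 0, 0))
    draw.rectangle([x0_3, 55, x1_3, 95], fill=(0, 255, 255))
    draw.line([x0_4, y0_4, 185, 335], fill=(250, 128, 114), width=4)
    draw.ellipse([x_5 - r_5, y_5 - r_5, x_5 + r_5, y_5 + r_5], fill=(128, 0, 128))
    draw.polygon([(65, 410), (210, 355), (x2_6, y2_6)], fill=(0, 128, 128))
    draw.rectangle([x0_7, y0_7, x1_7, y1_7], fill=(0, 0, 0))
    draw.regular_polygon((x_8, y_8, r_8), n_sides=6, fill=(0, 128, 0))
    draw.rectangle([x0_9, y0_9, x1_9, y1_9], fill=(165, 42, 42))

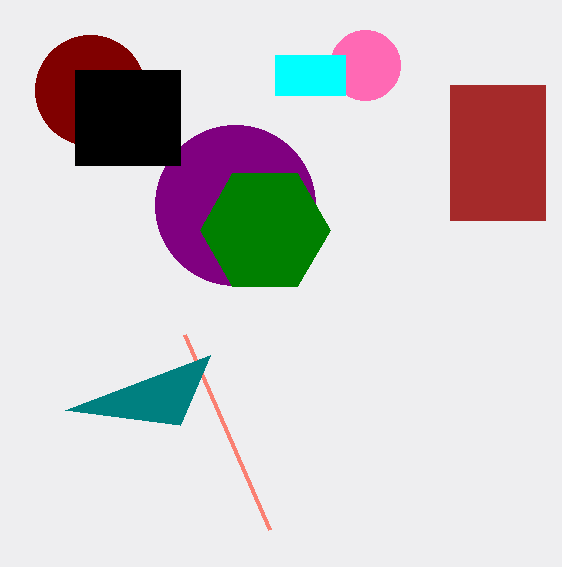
x_1 = 365
y_1 = 65
r_1 = 35
x_2 = 90
y_2 = 90
r_2 = 55
x0_3 = 275
x1_3 = 345
x0_4 = 270
y0_4 = 530
x_5 = 235
y_5 = 205
r_5 = 80
x2_6 = 180
y2_6 = 425
x0_7 = 75
y0_7 = 70
x1_7 = 180
y1_7 = 165
x_8 = 265
y_8 = 230
r_8 = 65
x0_9 = 450
y0_9 = 85
x1_9 = 545
y1_9 = 220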